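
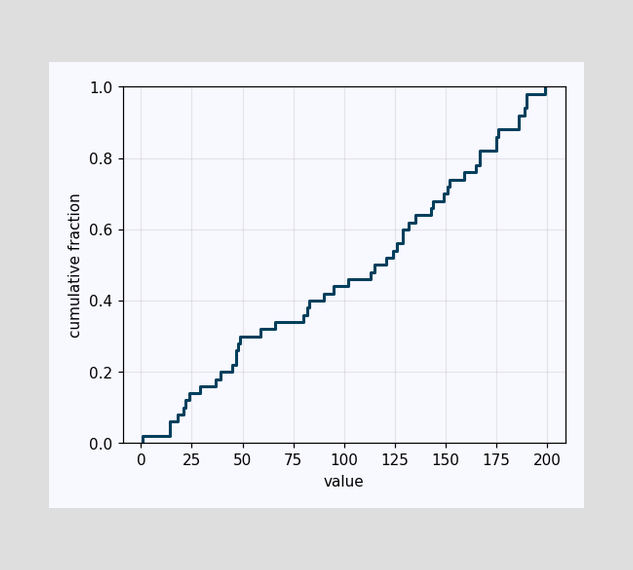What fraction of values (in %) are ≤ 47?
26%

At x=47 the ECDF step is at 26%.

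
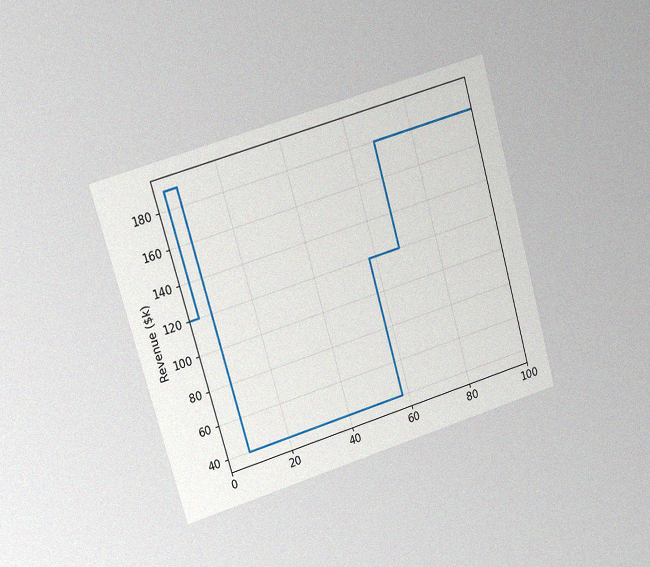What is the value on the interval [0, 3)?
$120k

The chart is tilted about 16° counter-clockwise and viewed at a slight angle, with some photo noise. On [0, 3) the step sits at $120k.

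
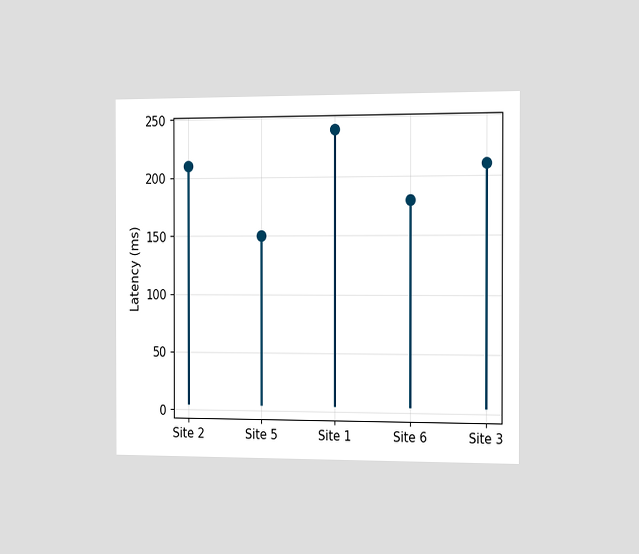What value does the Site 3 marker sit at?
210ms

The chart is viewed slightly from the right. The Site 3 marker sits at 210ms.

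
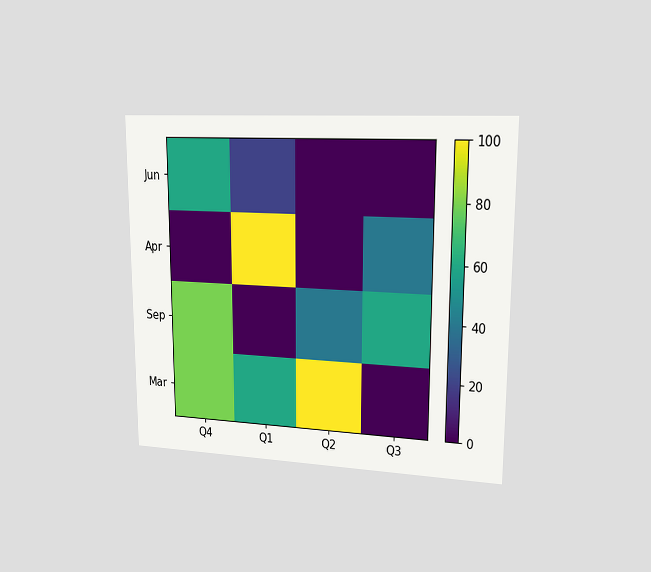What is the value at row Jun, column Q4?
The chart is viewed slightly from the right. Matching cell (Jun, Q4) against the colorbar gives 60.

60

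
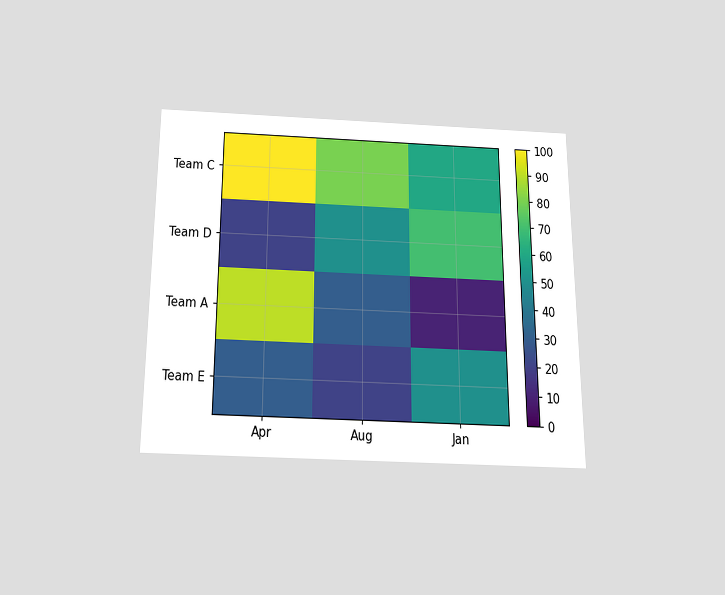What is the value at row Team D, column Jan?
The chart is viewed slightly from below. Matching cell (Team D, Jan) against the colorbar gives 70.

70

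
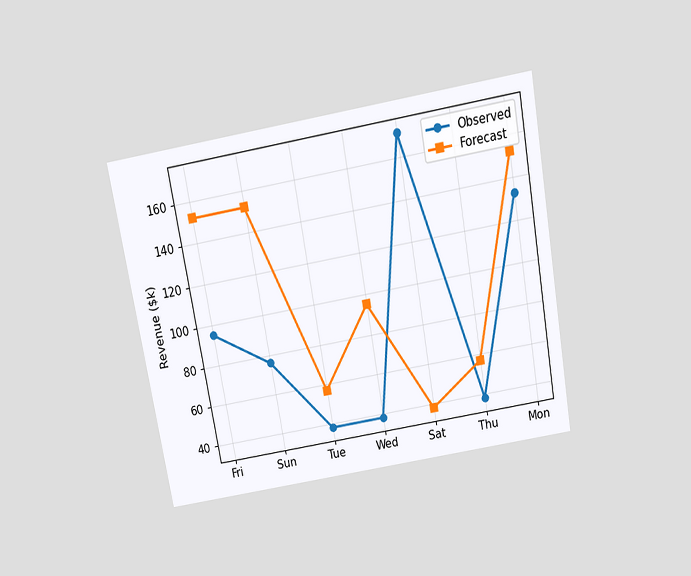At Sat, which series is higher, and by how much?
The chart is tilted about 10° counter-clockwise and viewed slightly from above. At Sat, Observed sits above the other line by $133k.

Observed, by $133k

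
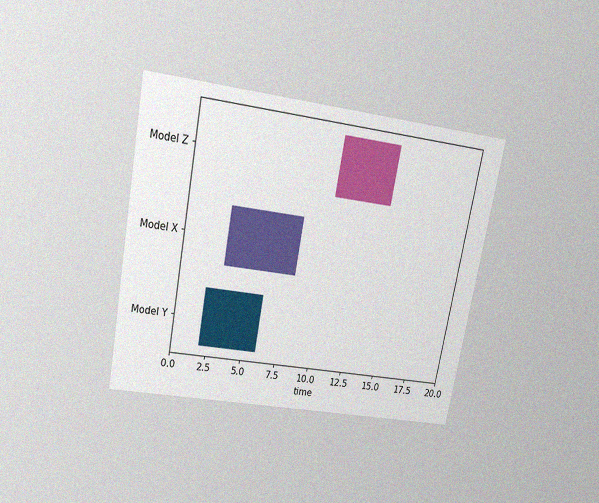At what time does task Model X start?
The chart is tilted about 11° clockwise and viewed slightly from above, with some photo noise. The Model X bar begins at t=3.

3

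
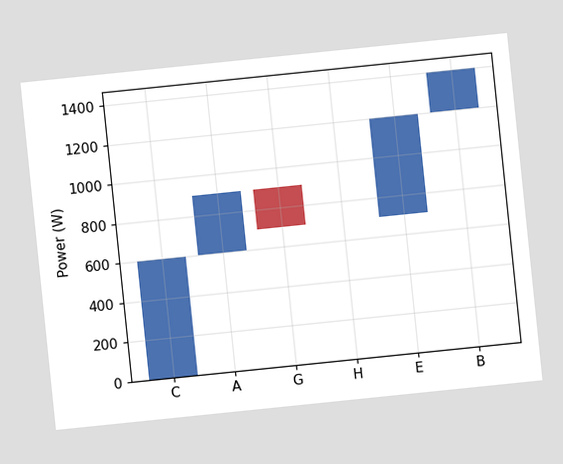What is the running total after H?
The chart is tilted about 6° counter-clockwise. After H the running total reaches 700W.

700W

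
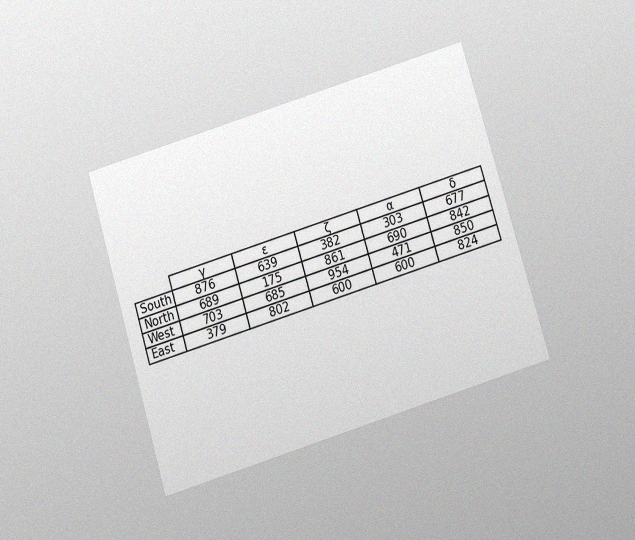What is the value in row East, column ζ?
The chart is tilted about 17° counter-clockwise and viewed slightly from below, with some photo noise. The (East, ζ) cell reads 600.

600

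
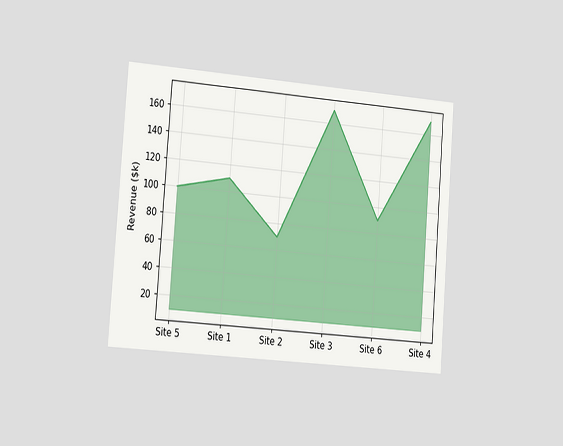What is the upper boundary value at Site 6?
$90k

The chart is tilted about 4° clockwise and viewed slightly from the left. At Site 6 the upper boundary is at $90k.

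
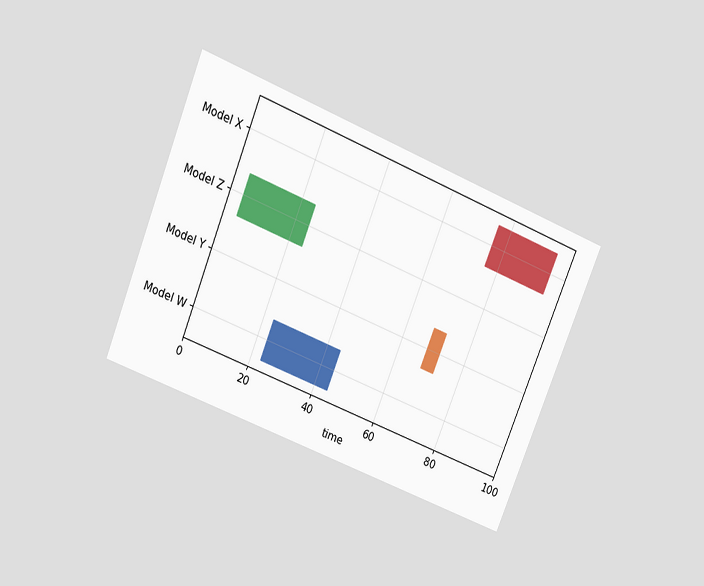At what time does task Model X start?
The chart is tilted about 22° clockwise and viewed slightly from above. The Model X bar begins at t=76.

76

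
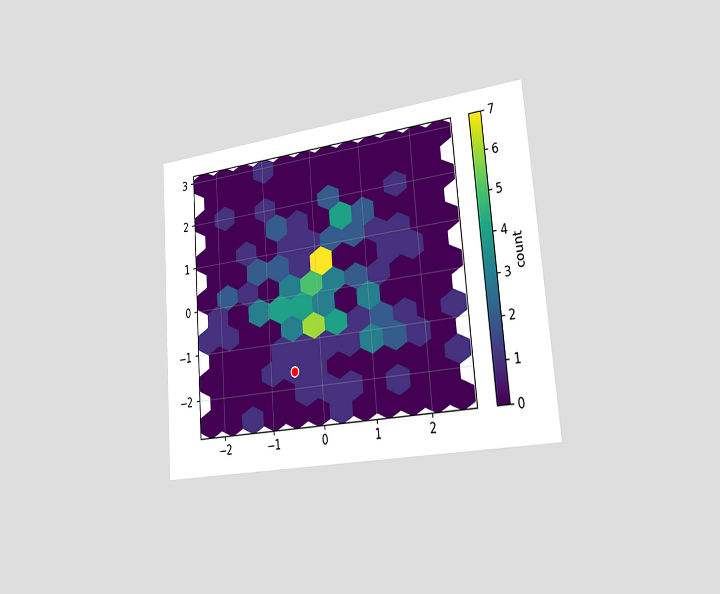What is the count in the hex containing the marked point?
1

The chart is tilted about 5° counter-clockwise and viewed slightly from the right. The marked hex reads 1 on the colorbar.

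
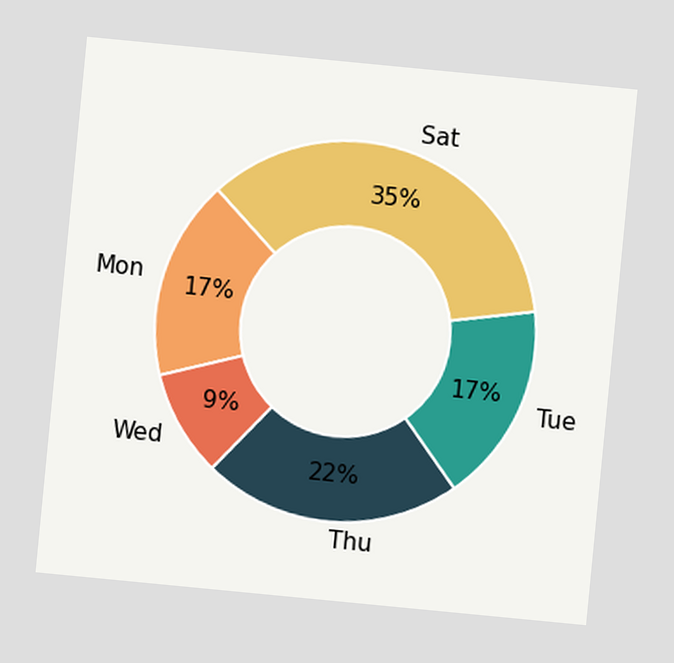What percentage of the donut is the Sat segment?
35%

The chart is tilted about 5° clockwise. The Sat segment takes up 35% of the ring.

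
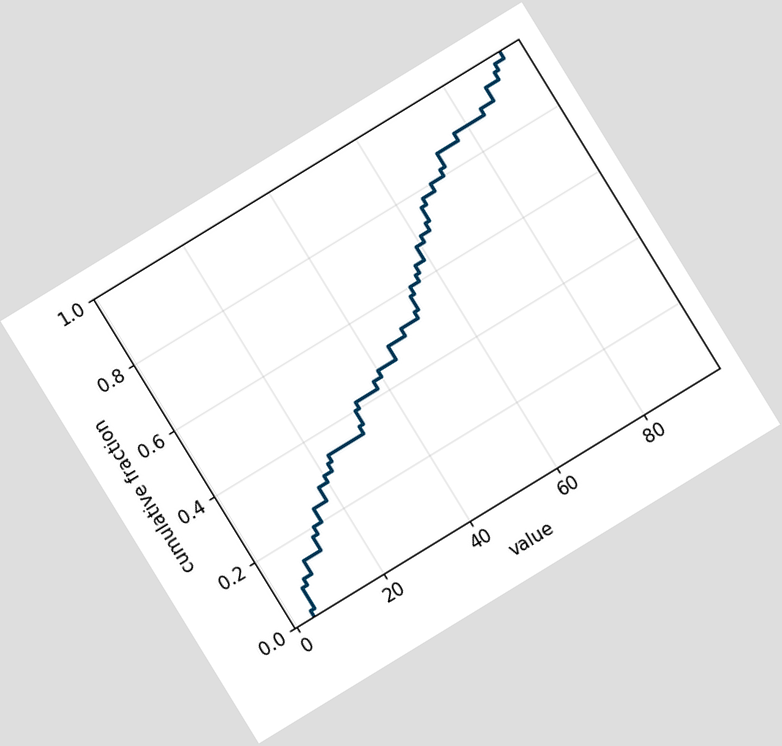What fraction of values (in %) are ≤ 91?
98%

The chart is tilted about 31° counter-clockwise. At x=91 the ECDF step is at 98%.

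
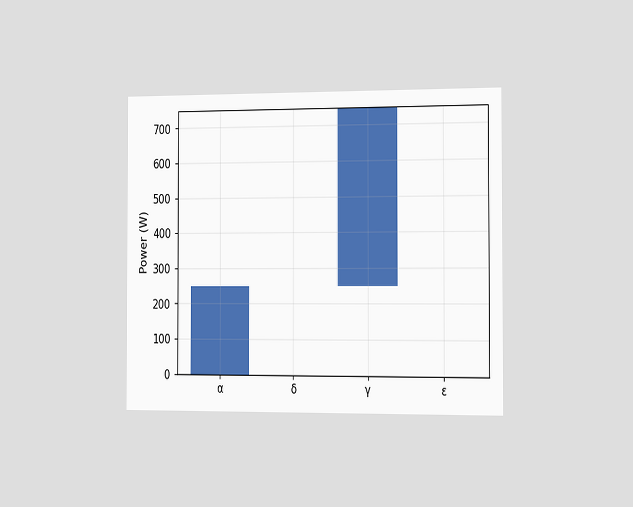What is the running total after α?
The chart is viewed slightly from the right. After α the running total reaches 250W.

250W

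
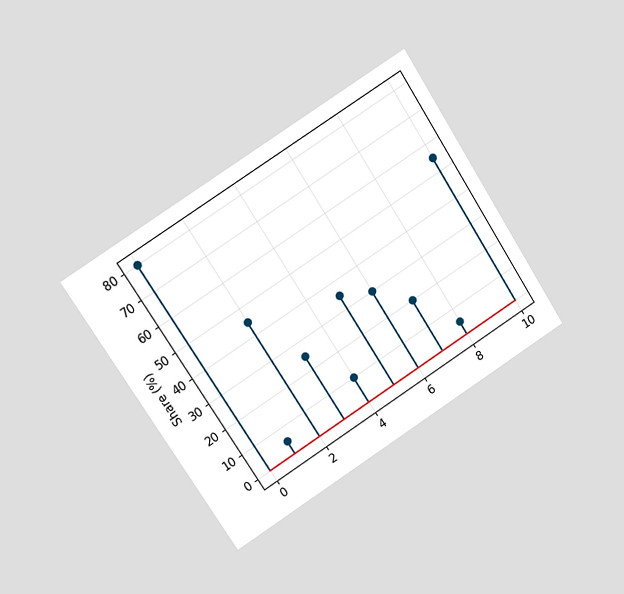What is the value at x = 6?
The chart is tilted about 33° counter-clockwise and viewed at a slight angle. The stem at x=6 reaches 30%.

30%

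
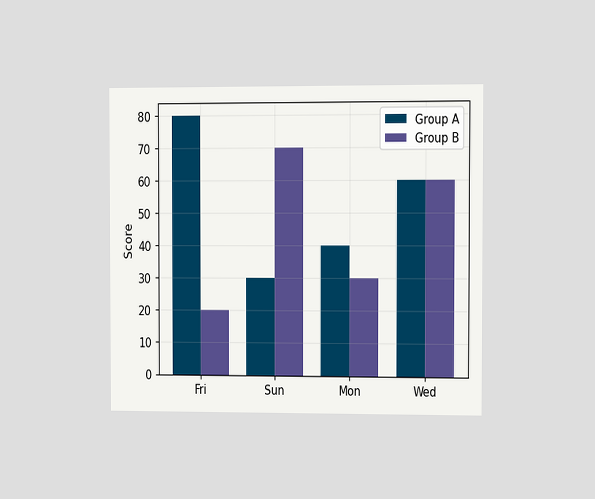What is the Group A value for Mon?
The chart is viewed at a slight angle. The Group A bar at Mon reaches 40 on the y-axis.

40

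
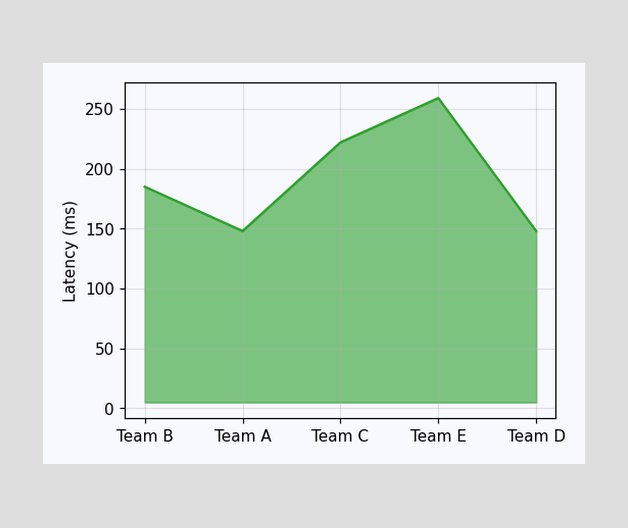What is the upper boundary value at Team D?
148ms

At Team D the upper boundary is at 148ms.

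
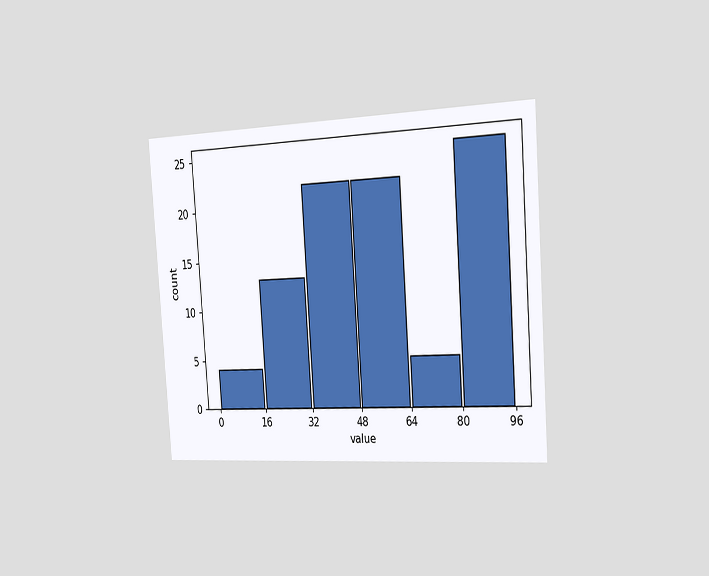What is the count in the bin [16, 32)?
13

The chart is tilted about 4° counter-clockwise and viewed slightly from the right. The [16, 32) bin has height 13.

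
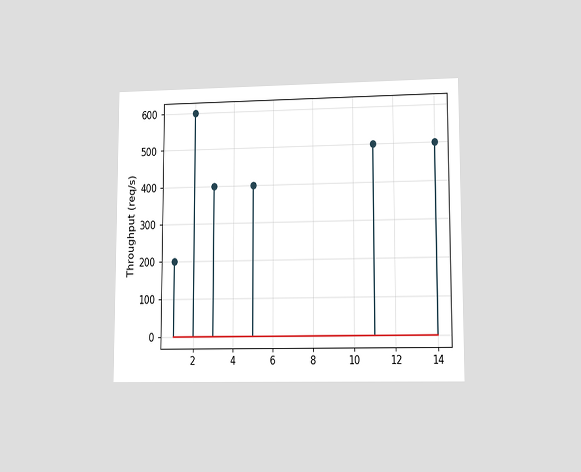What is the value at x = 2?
The chart is viewed at a slight angle. The stem at x=2 reaches 600req/s.

600req/s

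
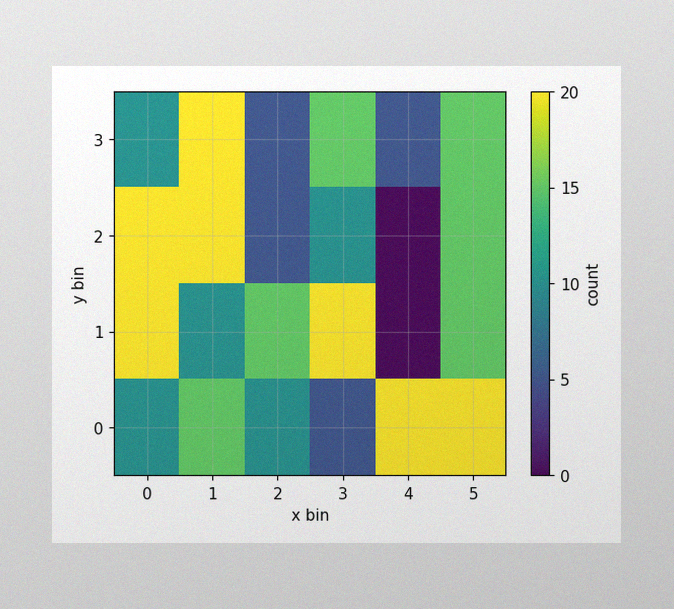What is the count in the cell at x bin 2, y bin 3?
5

The image has some photo noise and uneven lighting. Matching the cell (2, 3) against the colorbar gives 5.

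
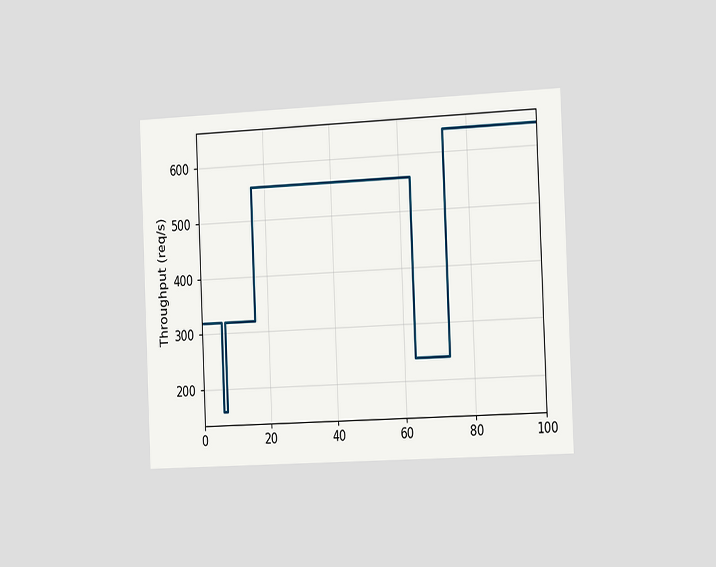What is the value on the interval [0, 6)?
The chart is tilted about 2° counter-clockwise and viewed slightly from the right. On [0, 6) the step sits at 320req/s.

320req/s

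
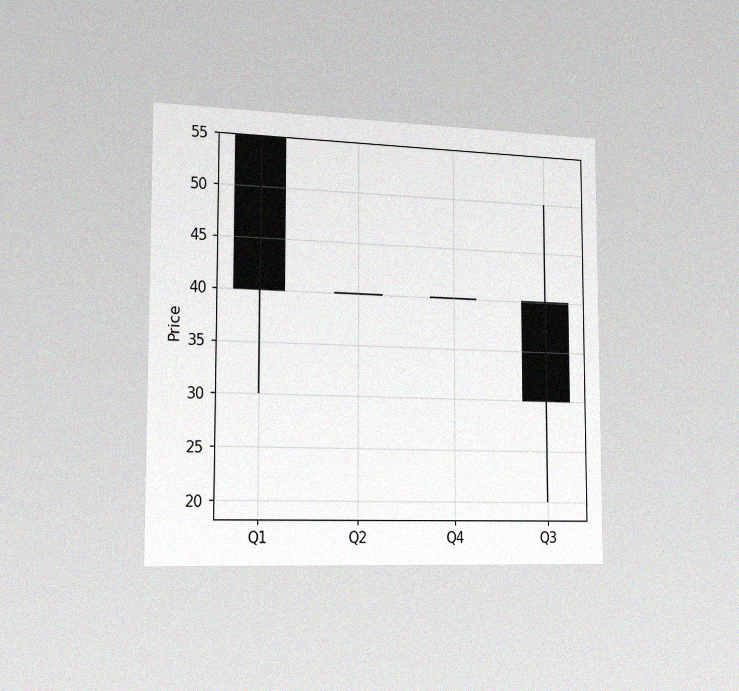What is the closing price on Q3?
The chart is viewed slightly from the left, with some photo noise. The Q3 candle closes at 30.

30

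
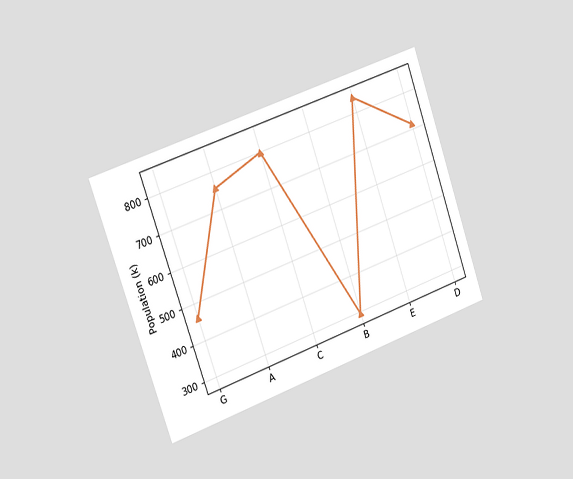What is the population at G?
The chart is tilted about 19° counter-clockwise and viewed slightly from the left. At G, the line is at 462k.

462k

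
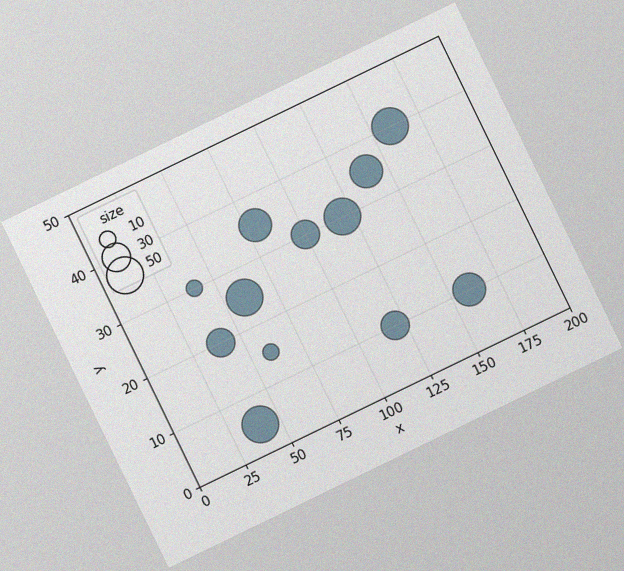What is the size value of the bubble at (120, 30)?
The chart is tilted about 26° counter-clockwise, with some photo noise. Matching the bubble at (120, 30) against the size legend gives 50.

50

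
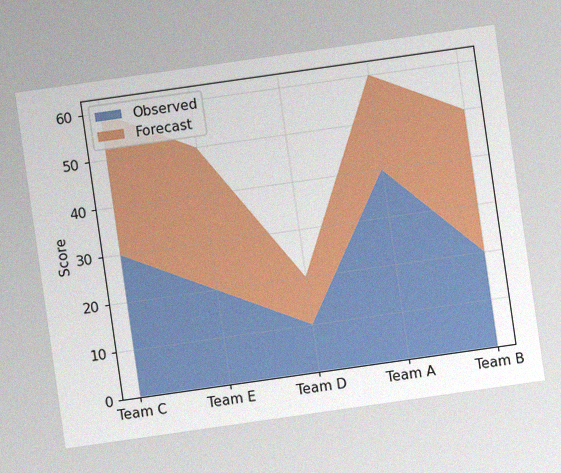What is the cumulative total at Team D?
The chart is tilted about 8° counter-clockwise, with some photo noise. The stacked total at Team D reaches 20.

20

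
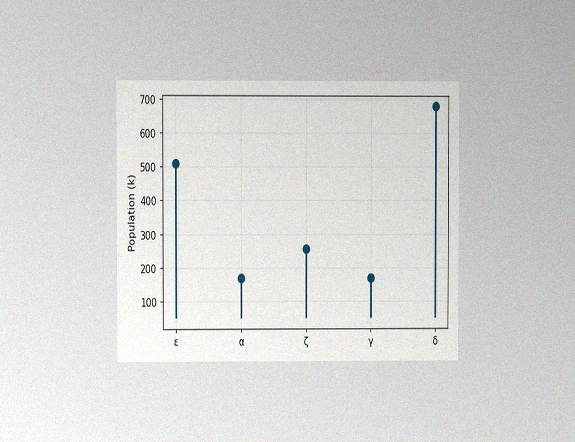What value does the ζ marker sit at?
The chart is viewed at a slight angle, with some photo noise. The ζ marker sits at 255k.

255k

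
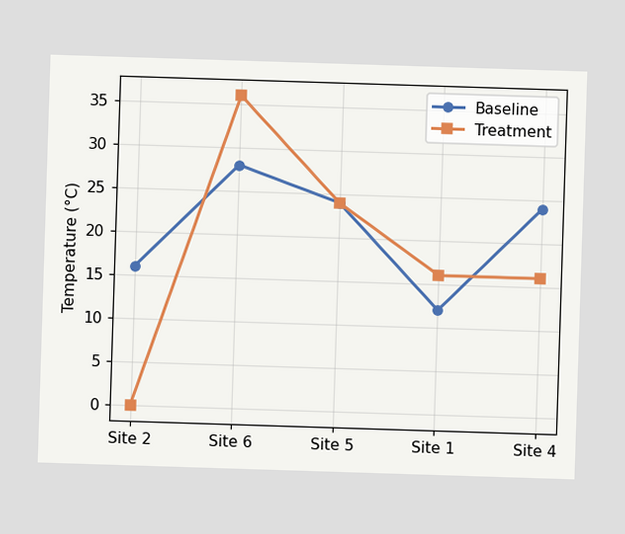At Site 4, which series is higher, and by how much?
At Site 4, Baseline sits above the other line by 8°C.

Baseline, by 8°C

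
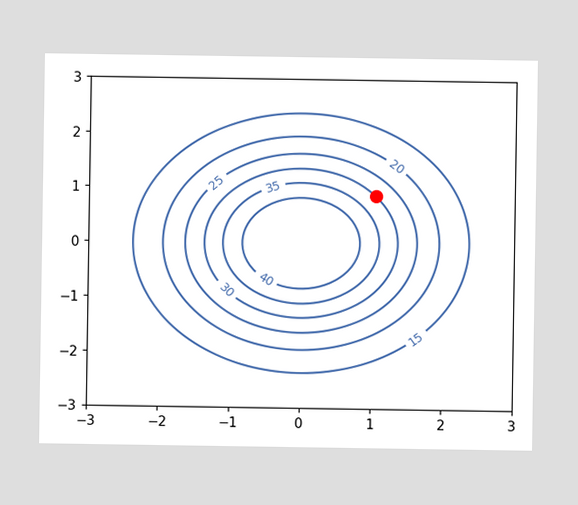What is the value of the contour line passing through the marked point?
30

The marked point sits on the contour labelled 30.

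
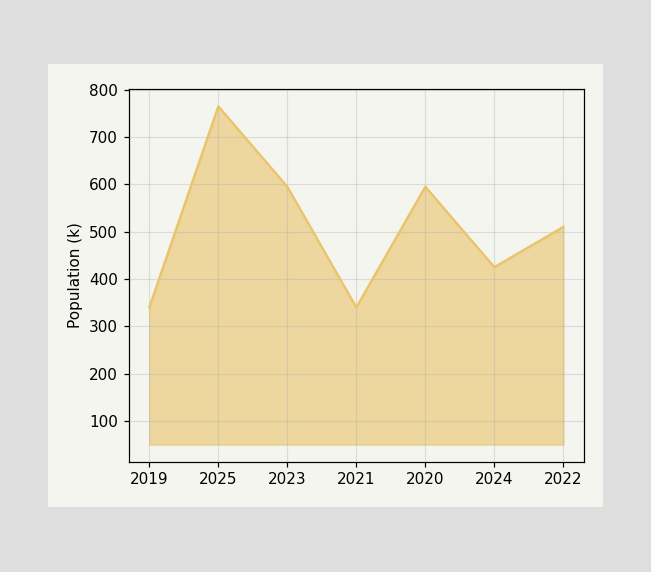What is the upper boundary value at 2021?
340k

At 2021 the upper boundary is at 340k.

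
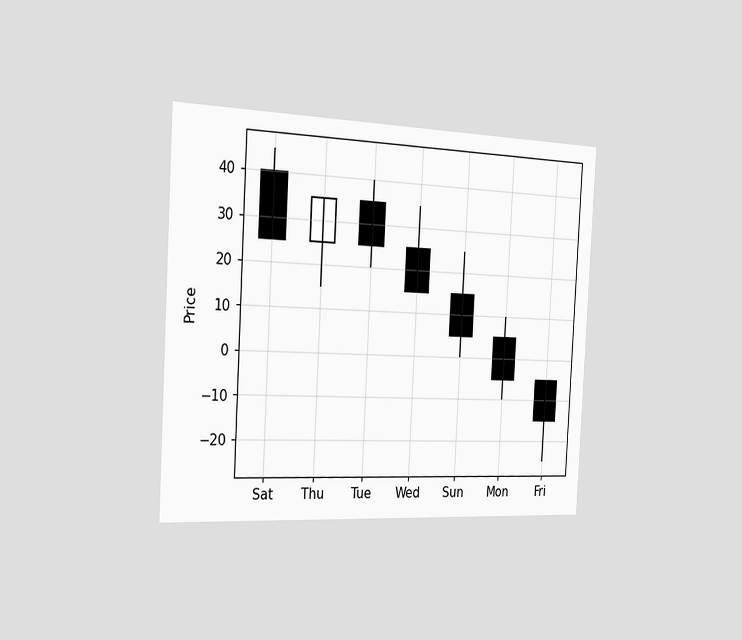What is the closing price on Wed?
The chart is tilted about 3° clockwise and viewed slightly from the left. The Wed candle closes at 15.

15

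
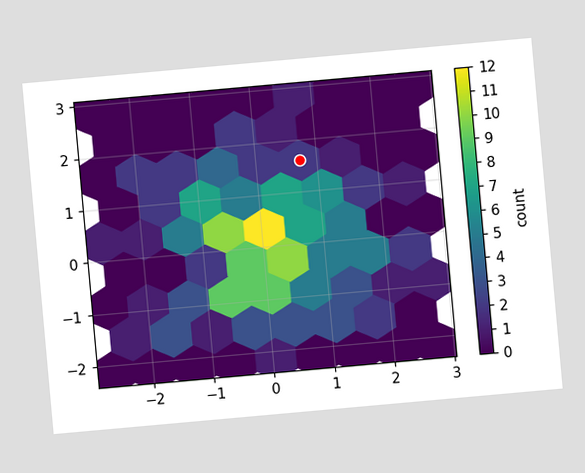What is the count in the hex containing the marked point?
The chart is tilted about 5° counter-clockwise. The marked hex reads 2 on the colorbar.

2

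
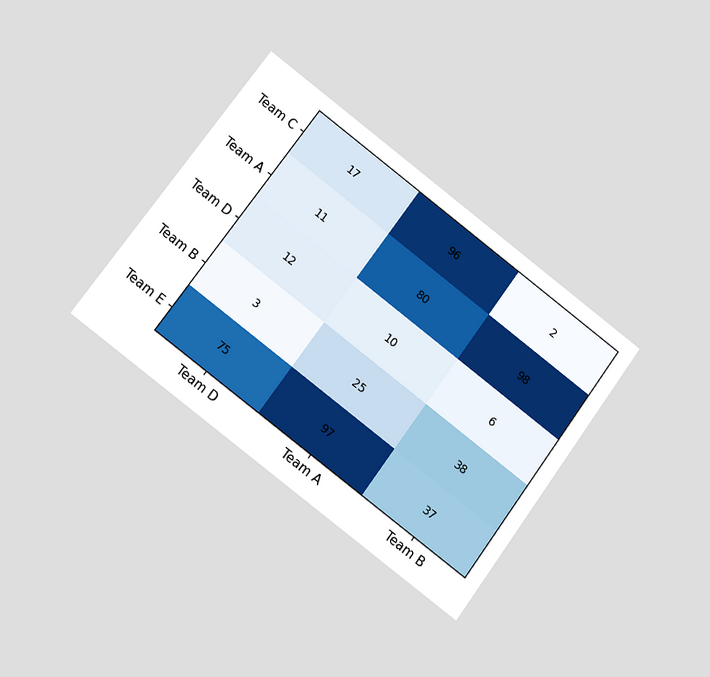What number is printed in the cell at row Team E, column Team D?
75

The chart is tilted about 37° clockwise and viewed at a slight angle. The (Team E, Team D) cell reads 75.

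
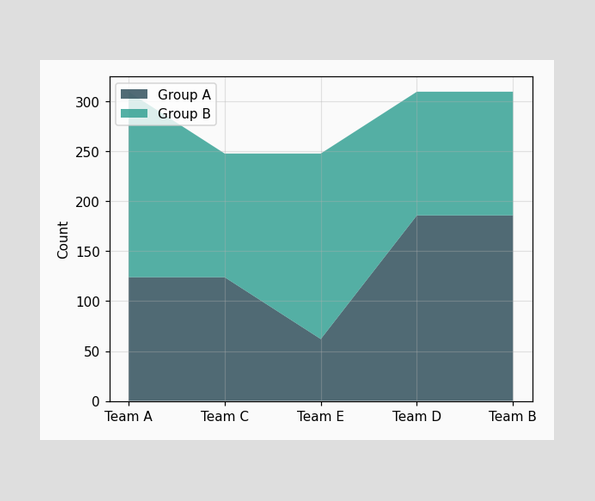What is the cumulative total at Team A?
310

The stacked total at Team A reaches 310.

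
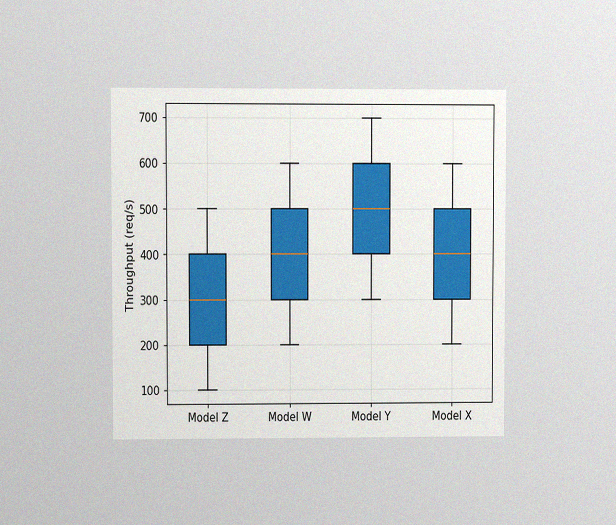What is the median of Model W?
400req/s

The chart is viewed at a slight angle, with some photo noise. The median line in the Model W box sits at 400req/s.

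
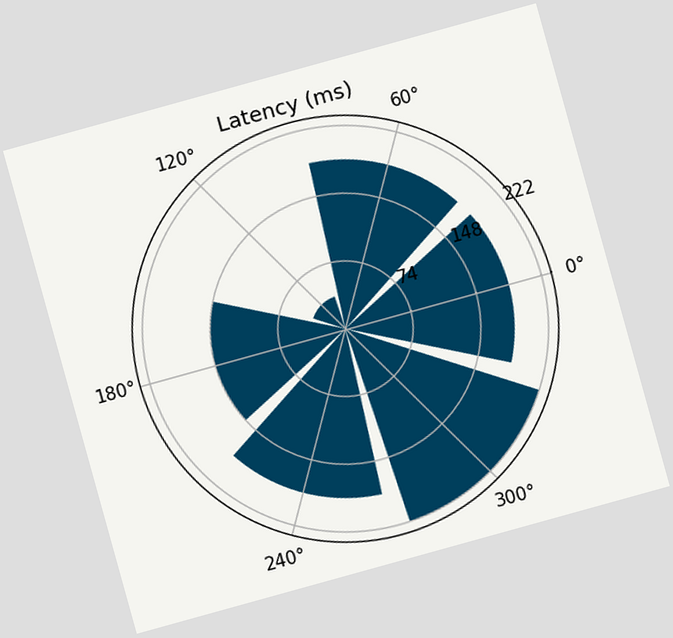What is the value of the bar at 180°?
148ms

The chart is tilted about 15° counter-clockwise. The bar at 180° reaches 148ms on the radial axis.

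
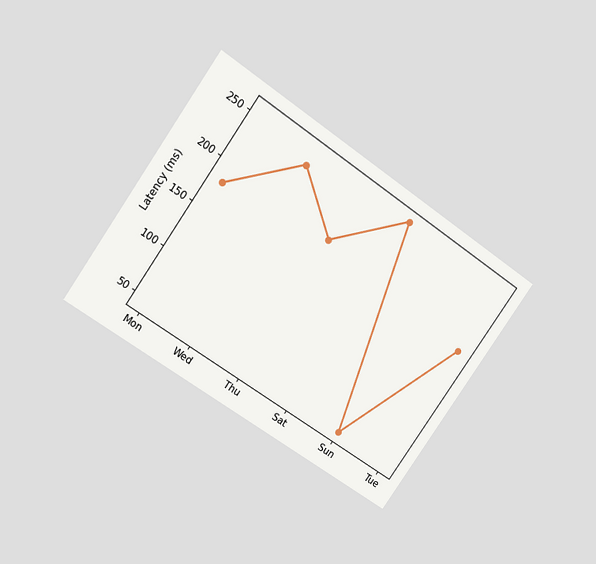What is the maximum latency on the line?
255ms

The chart is tilted about 35° clockwise and viewed at a slight angle. The highest point is at Sat, and reading across to the y-axis gives 255ms.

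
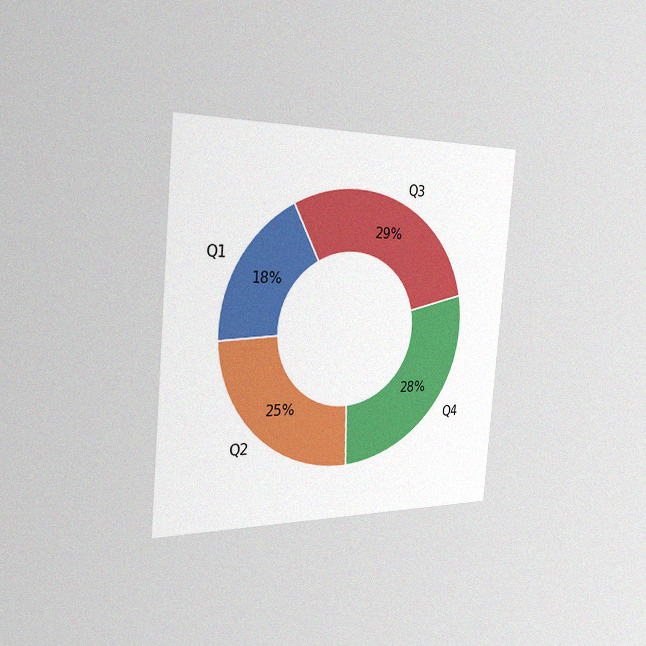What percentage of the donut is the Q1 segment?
The chart is tilted about 5° clockwise and viewed slightly from the left, with some photo noise. The Q1 segment takes up 18% of the ring.

18%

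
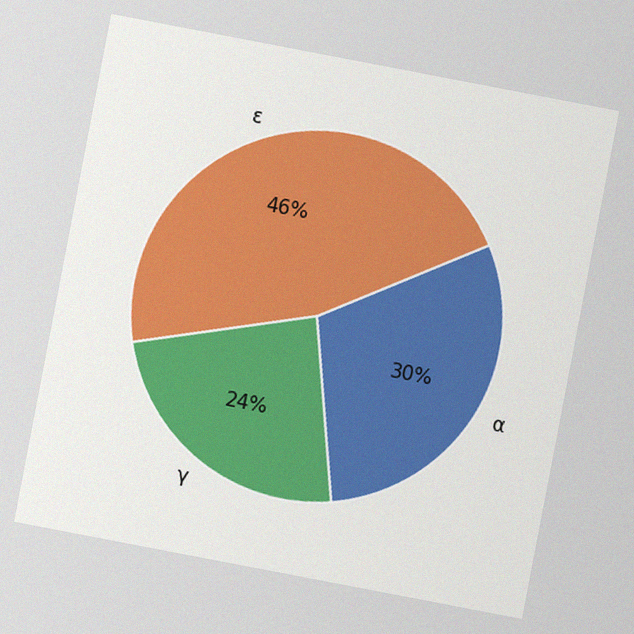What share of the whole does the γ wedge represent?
24%

The chart is tilted about 11° clockwise, with some photo noise. The γ slice takes up 24% of the pie.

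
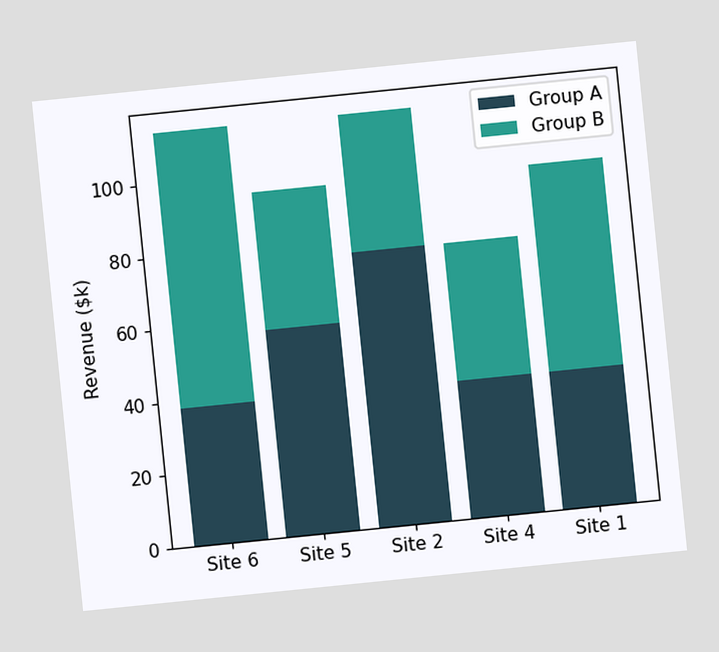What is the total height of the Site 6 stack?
$114k

The chart is tilted about 6° counter-clockwise. The Site 6 stack's top reaches $114k on the y-axis.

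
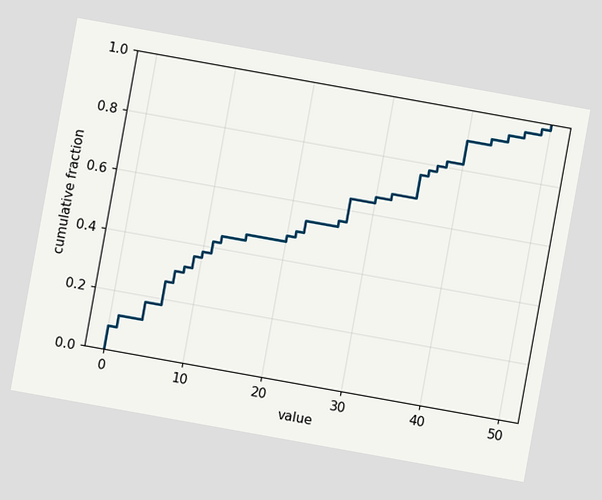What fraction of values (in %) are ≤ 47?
96%

The chart is tilted about 10° clockwise. At x=47 the ECDF step is at 96%.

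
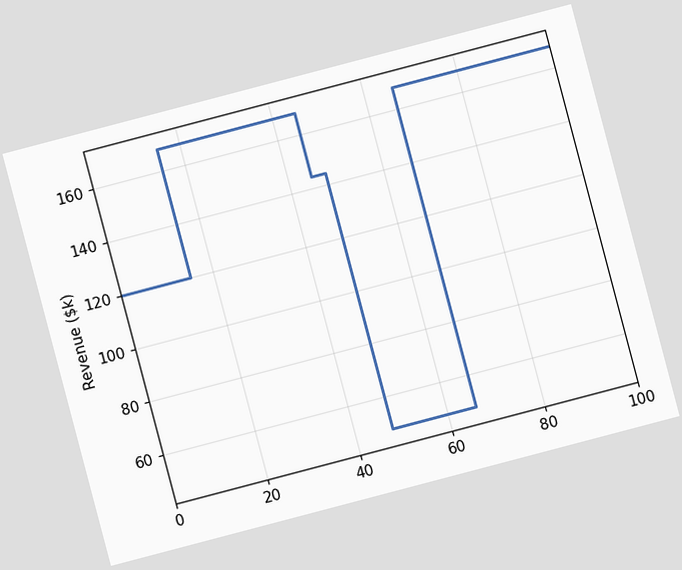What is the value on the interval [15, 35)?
$168k

The chart is tilted about 15° counter-clockwise. On [15, 35) the step sits at $168k.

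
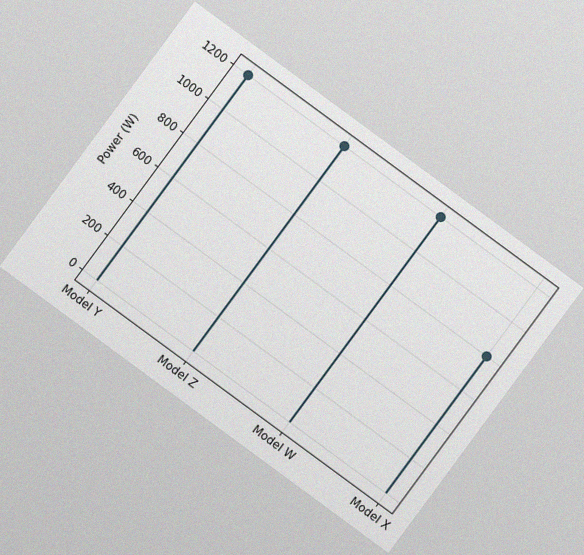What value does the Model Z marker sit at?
The chart is tilted about 36° clockwise, with some photo noise. The Model Z marker sits at 1200W.

1200W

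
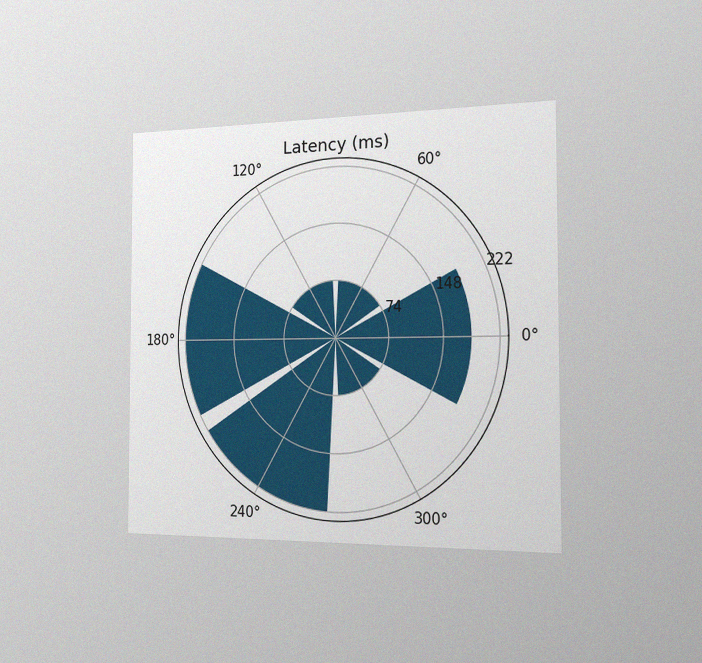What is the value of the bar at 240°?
The chart is viewed slightly from the right, with some photo noise. The bar at 240° reaches 222ms on the radial axis.

222ms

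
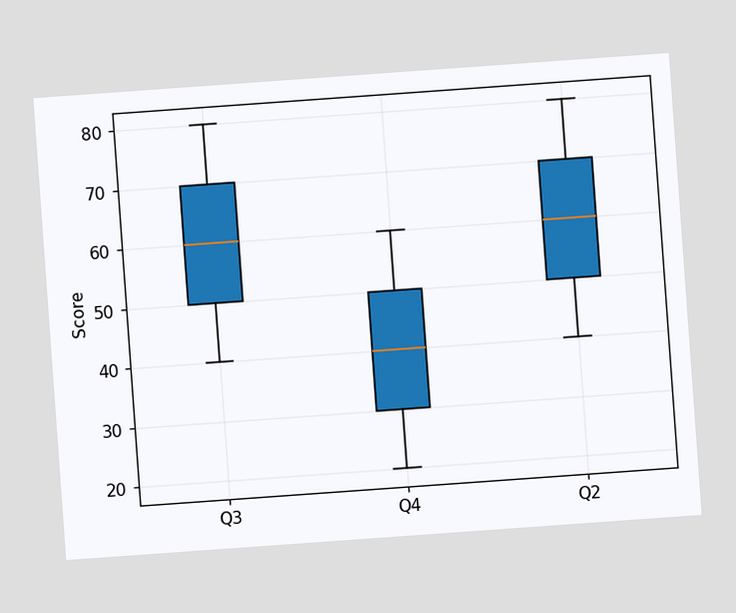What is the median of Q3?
60

The chart is tilted about 4° counter-clockwise. The median line in the Q3 box sits at 60.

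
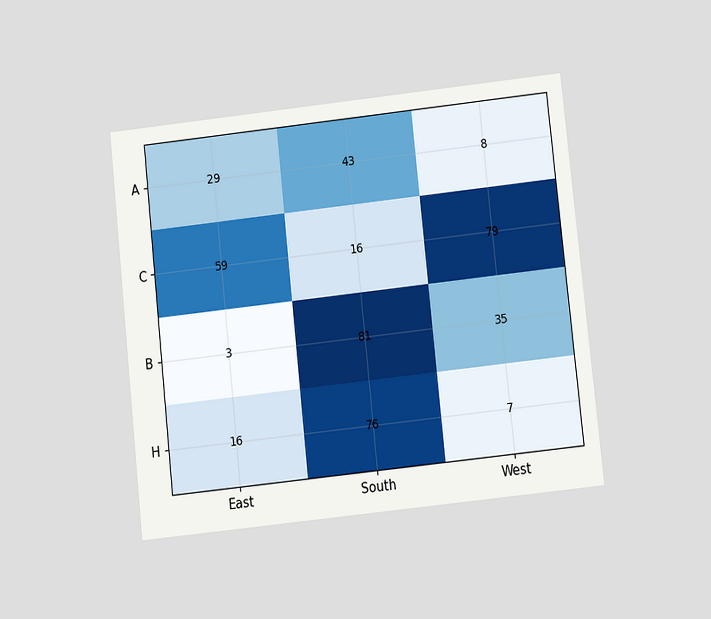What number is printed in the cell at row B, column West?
35

The chart is tilted about 6° counter-clockwise and viewed at a slight angle. The (B, West) cell reads 35.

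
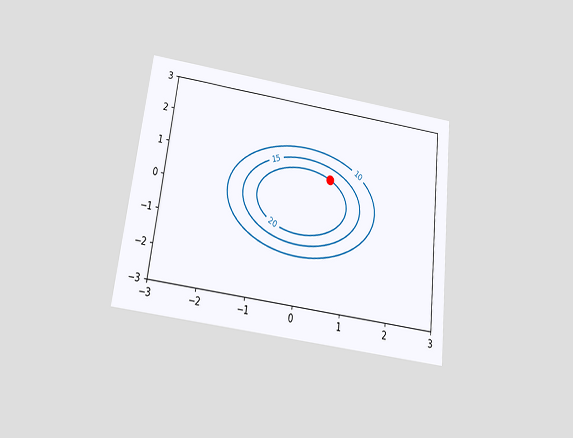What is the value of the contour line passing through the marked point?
20

The chart is tilted about 7° clockwise and viewed slightly from below. The marked point sits on the contour labelled 20.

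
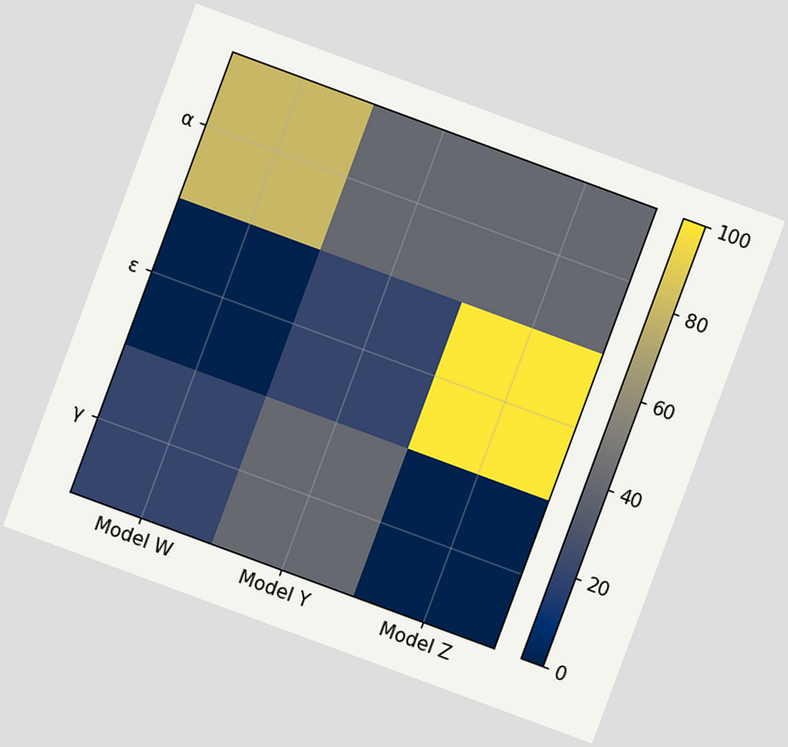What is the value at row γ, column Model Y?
The chart is tilted about 20° clockwise. Matching cell (γ, Model Y) against the colorbar gives 40.

40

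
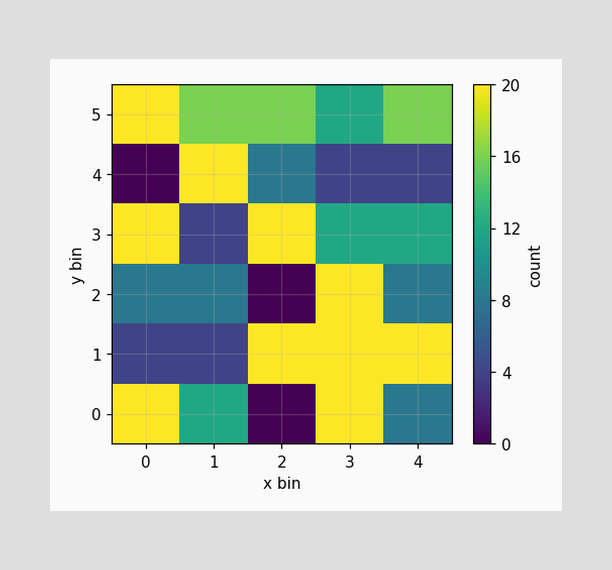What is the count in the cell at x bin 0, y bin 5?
Matching the cell (0, 5) against the colorbar gives 20.

20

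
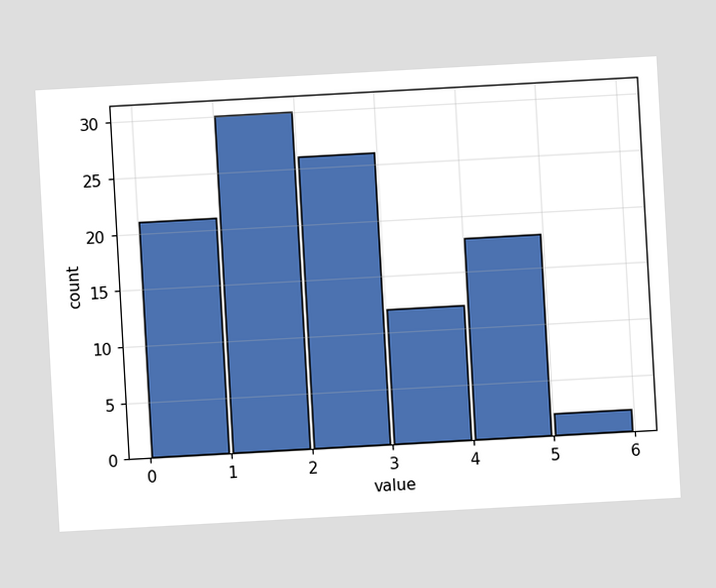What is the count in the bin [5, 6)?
2

The chart is tilted about 3° counter-clockwise. The [5, 6) bin has height 2.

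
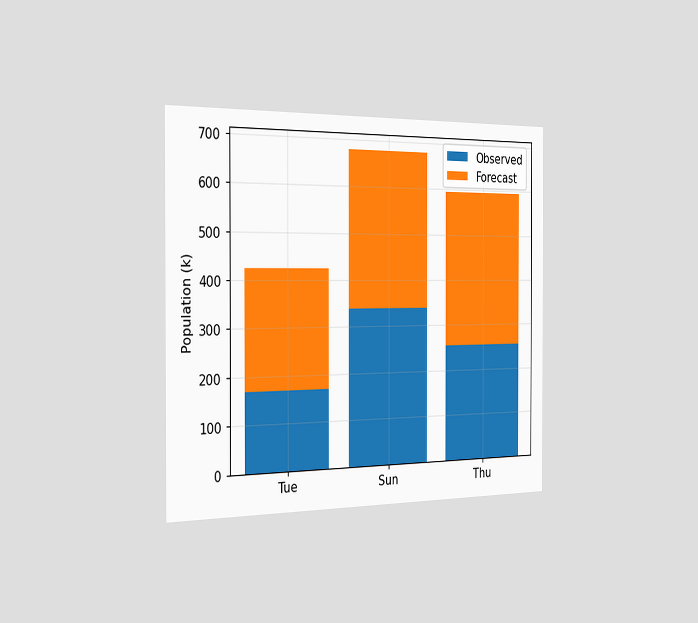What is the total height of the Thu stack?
The chart is viewed slightly from the left. The Thu stack's top reaches 595k on the y-axis.

595k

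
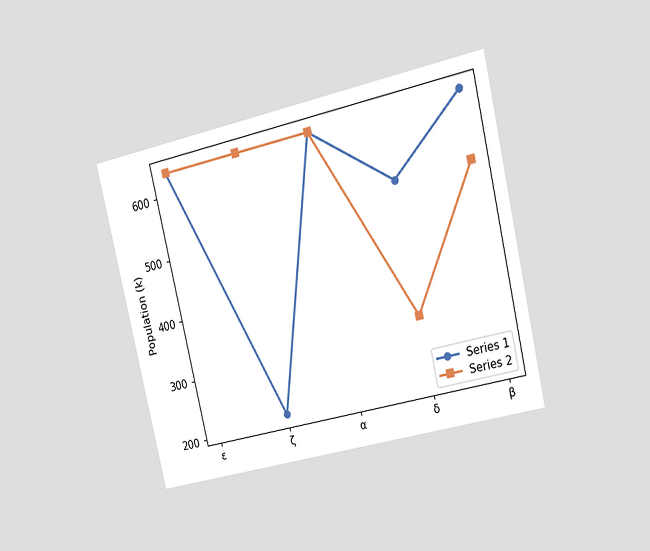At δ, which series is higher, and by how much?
The chart is tilted about 13° counter-clockwise and viewed at a slight angle. At δ, Series 1 sits above the other line by 212k.

Series 1, by 212k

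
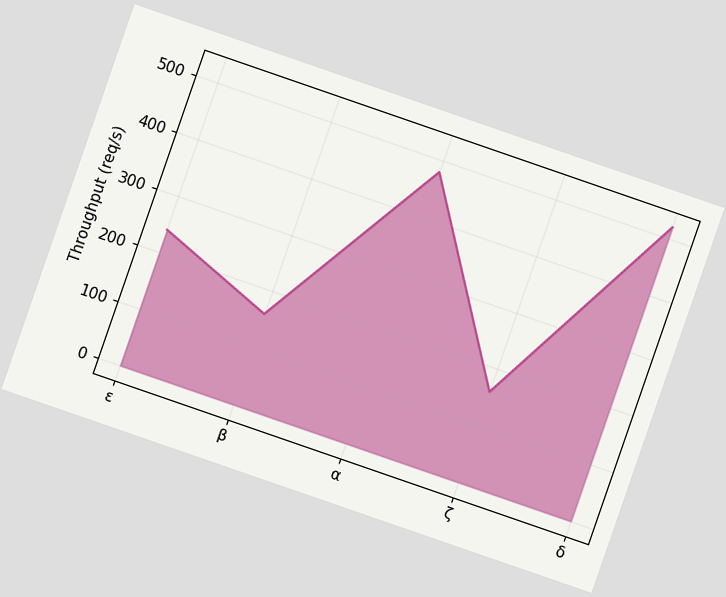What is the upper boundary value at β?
The chart is tilted about 19° clockwise. At β the upper boundary is at 160req/s.

160req/s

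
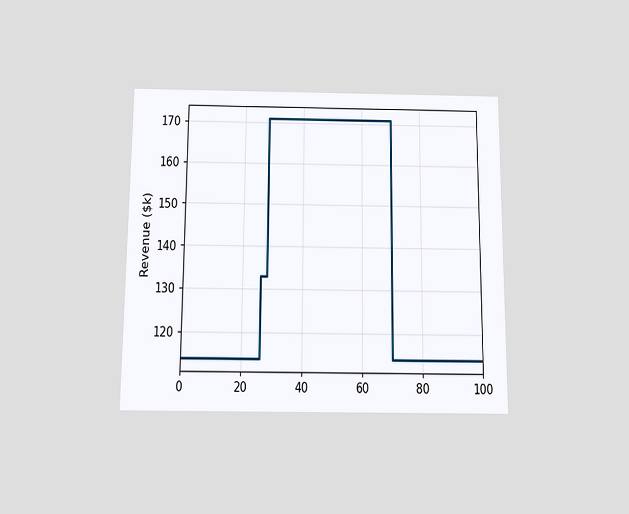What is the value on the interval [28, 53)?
The chart is viewed slightly from below. On [28, 53) the step sits at $171k.

$171k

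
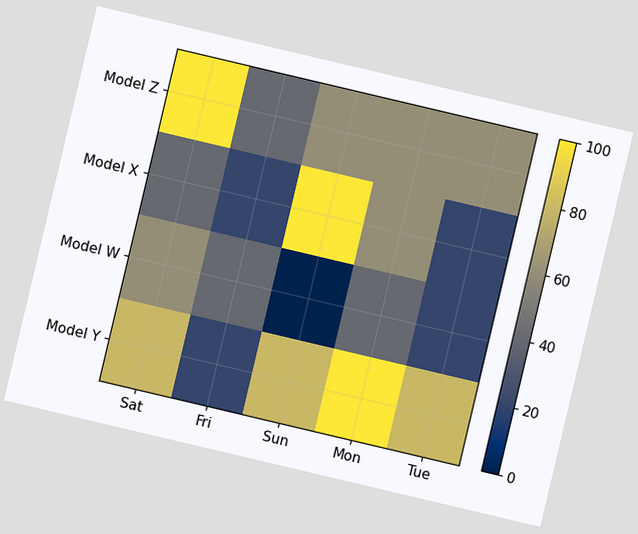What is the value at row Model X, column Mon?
The chart is tilted about 13° clockwise. Matching cell (Model X, Mon) against the colorbar gives 60.

60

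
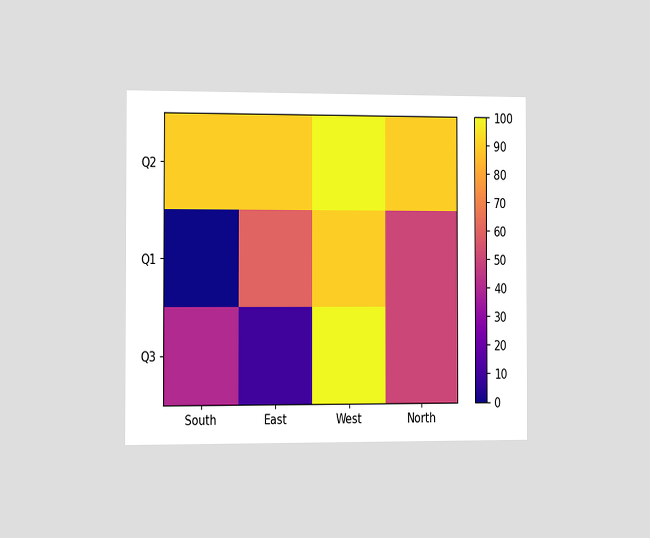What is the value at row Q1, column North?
50

The chart is viewed slightly from the left. Matching cell (Q1, North) against the colorbar gives 50.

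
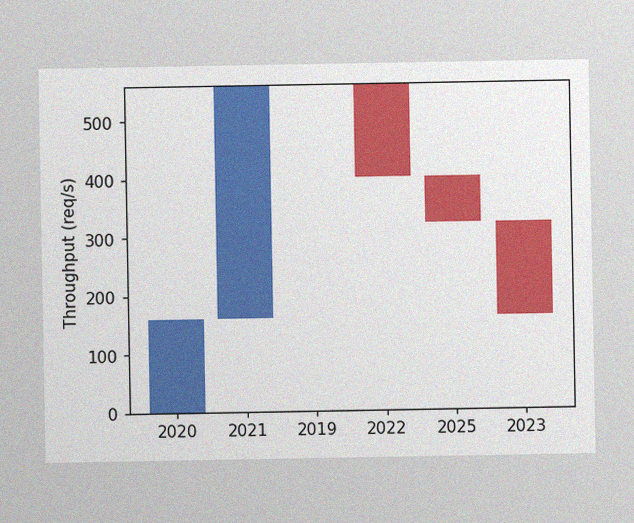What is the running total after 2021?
The image has some photo noise and uneven lighting. After 2021 the running total reaches 560req/s.

560req/s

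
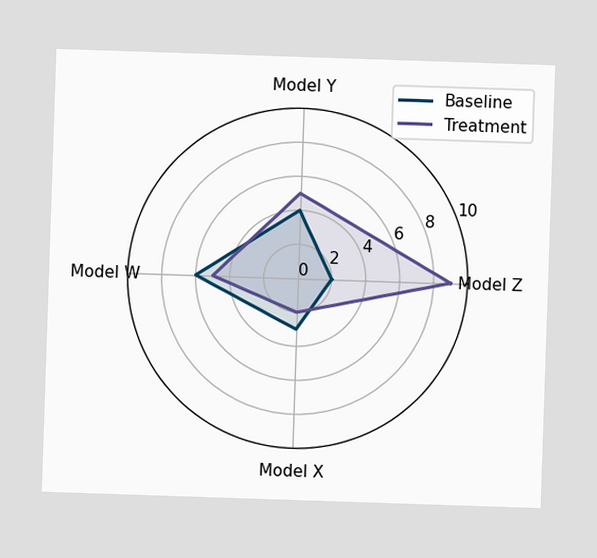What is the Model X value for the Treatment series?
2

On the Model X axis, Treatment reaches 2.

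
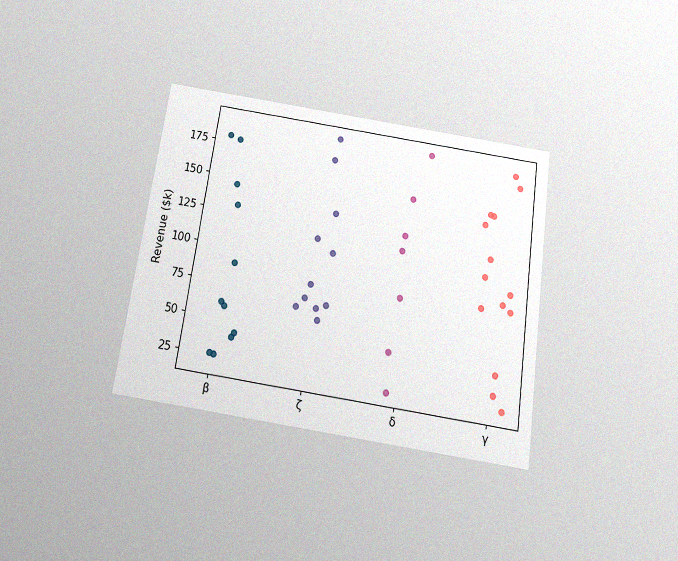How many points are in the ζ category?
11

The chart is tilted about 8° clockwise and viewed slightly from below, with some photo noise. Counting the markers in the ζ column gives 11.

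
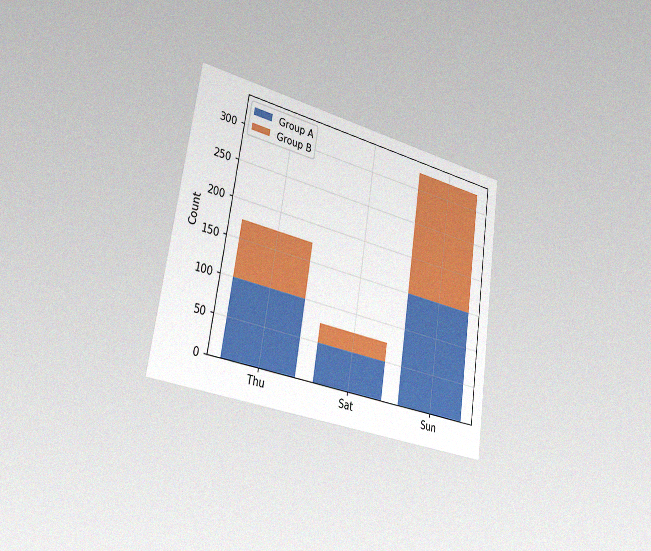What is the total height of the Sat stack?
The chart is tilted about 9° clockwise and viewed slightly from the left, with some photo noise. The Sat stack's top reaches 75 on the y-axis.

75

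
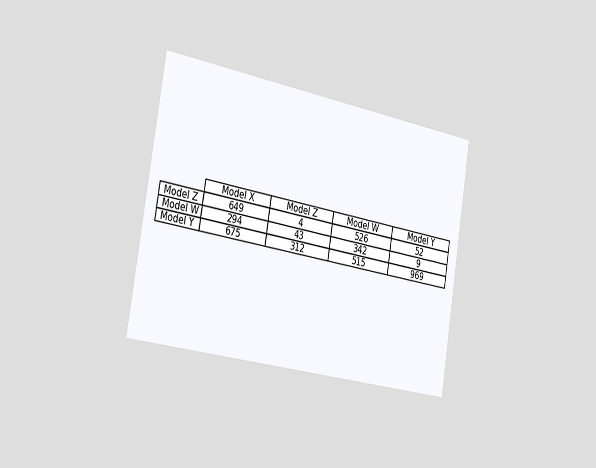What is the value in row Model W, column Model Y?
9

The chart is tilted about 9° clockwise and viewed slightly from the left. The (Model W, Model Y) cell reads 9.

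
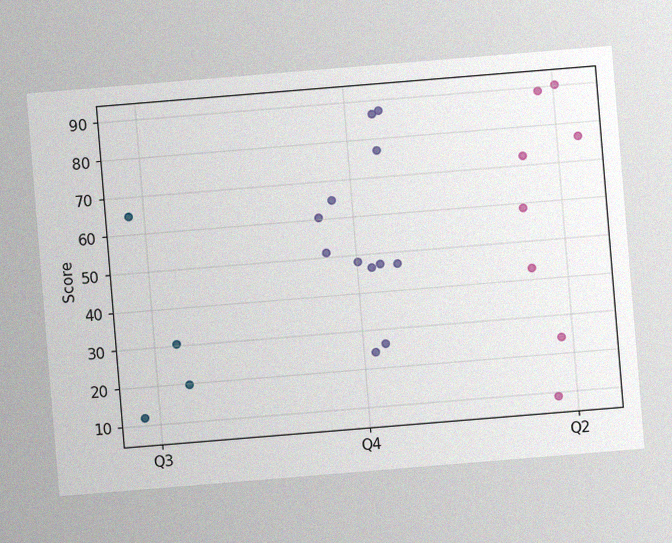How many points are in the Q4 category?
12

The chart is tilted about 5° counter-clockwise, with some photo noise. Counting the markers in the Q4 column gives 12.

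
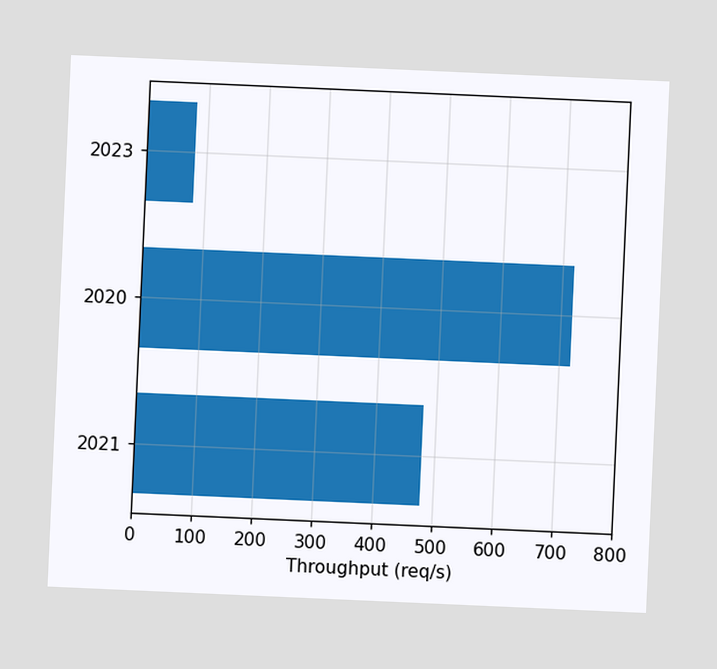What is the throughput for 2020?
720req/s

The chart is tilted about 3° clockwise. Reading along the chart's x-axis, the 2020 bar reaches 720req/s.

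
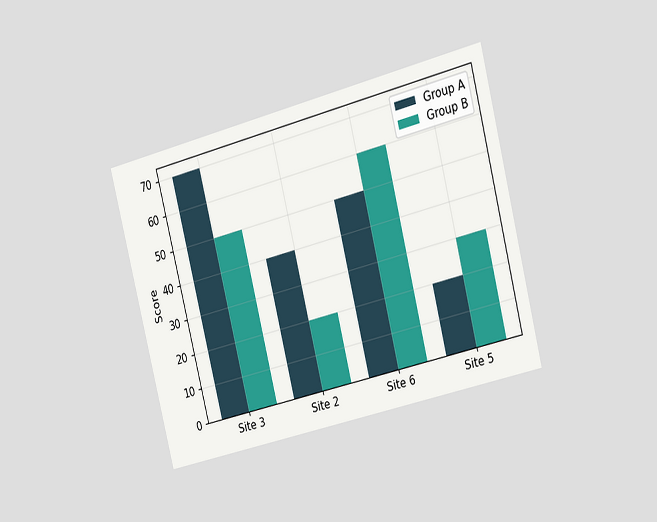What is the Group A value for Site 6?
50

The chart is tilted about 14° counter-clockwise and viewed slightly from the right. The Group A bar at Site 6 reaches 50 on the y-axis.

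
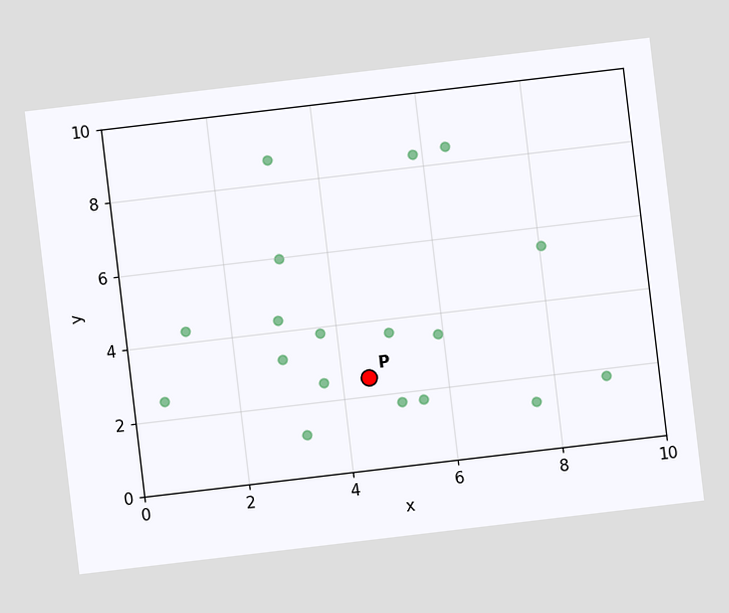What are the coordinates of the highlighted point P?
The chart is tilted about 7° counter-clockwise. Following the gridlines from P to each axis, P sits at (4.5, 2.5).

(4.5, 2.5)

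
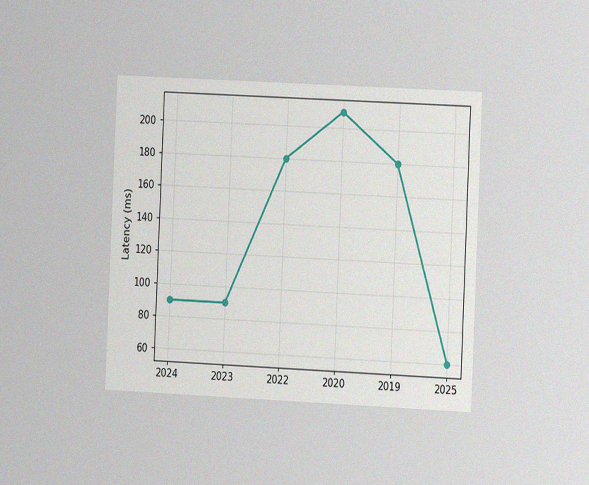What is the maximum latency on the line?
210ms

The chart is tilted about 3° clockwise and viewed slightly from the right, with some photo noise. The highest point is at 2020, and reading across to the y-axis gives 210ms.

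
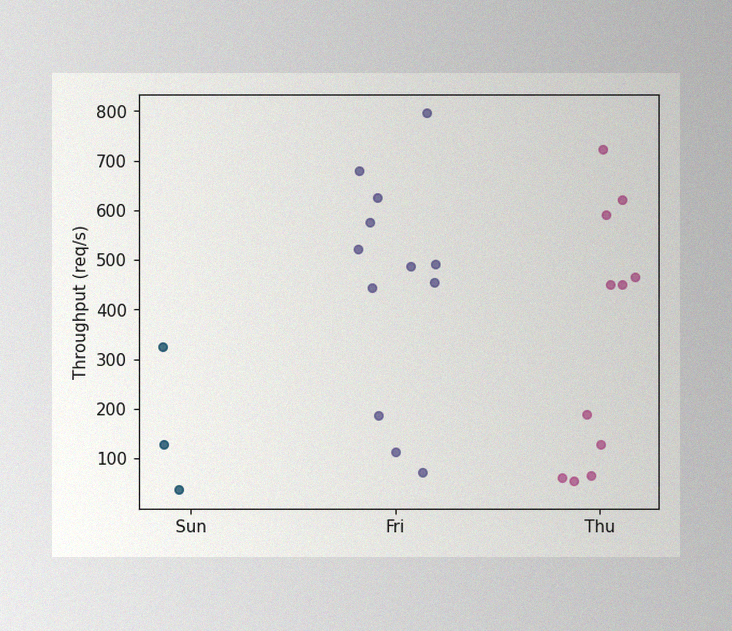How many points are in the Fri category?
12

The image has some photo noise and uneven lighting. Counting the markers in the Fri column gives 12.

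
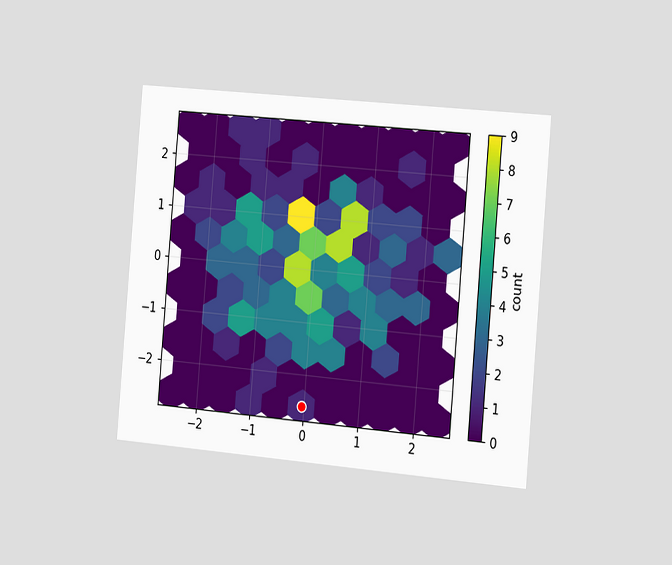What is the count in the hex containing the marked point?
1

The chart is tilted about 5° clockwise and viewed slightly from the right. The marked hex reads 1 on the colorbar.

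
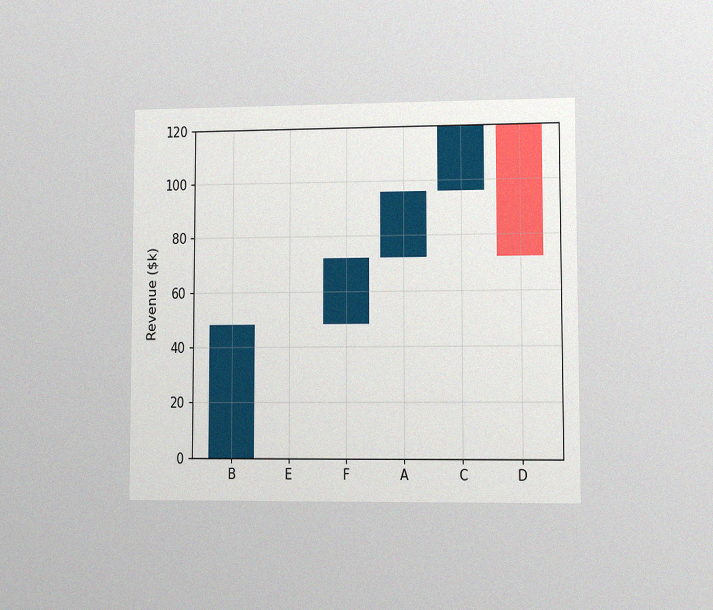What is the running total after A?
$96k

The chart is viewed at a slight angle, with some photo noise. After A the running total reaches $96k.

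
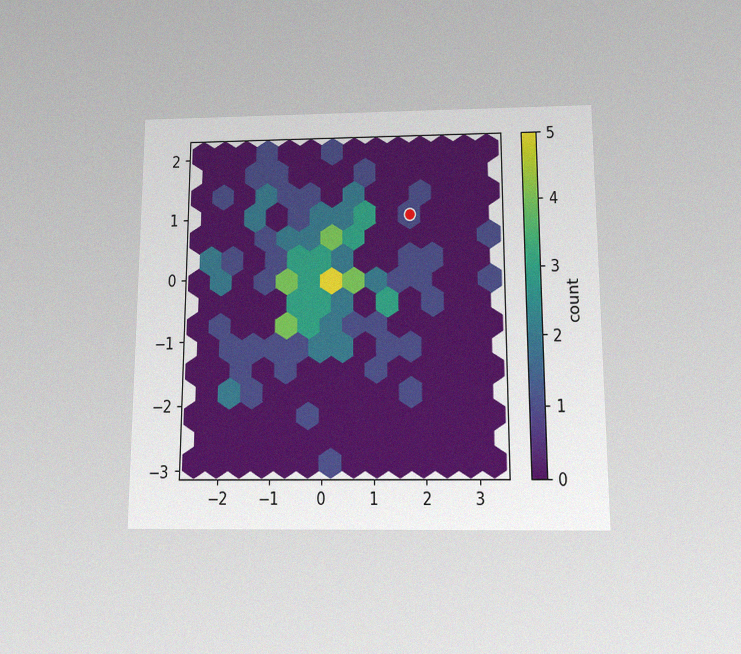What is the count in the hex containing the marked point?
The chart is viewed slightly from below, with some photo noise. The marked hex reads 1 on the colorbar.

1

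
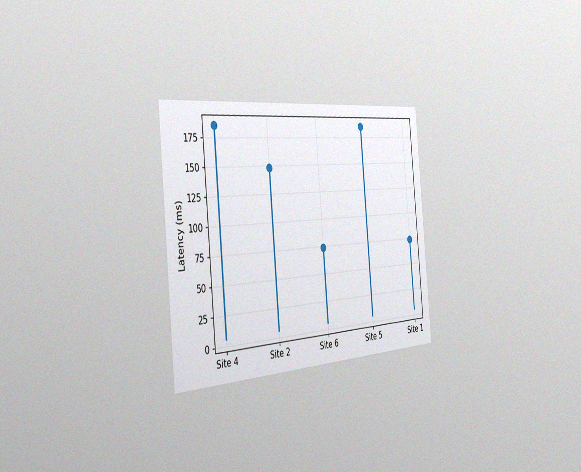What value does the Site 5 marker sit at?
185ms

The chart is tilted about 5° counter-clockwise and viewed slightly from the left, with some photo noise. The Site 5 marker sits at 185ms.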